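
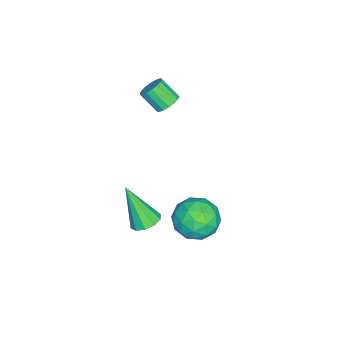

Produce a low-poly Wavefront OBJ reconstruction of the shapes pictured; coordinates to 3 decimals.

v -3.3 -1.885 3.144
v -2.823 -1.692 3.432
v -2.983 -2.482 4.225
v -3.46 -2.675 3.936
v -3.035 -1.54 3.542
v -3.194 -2.329 4.334
v -3.307 -1.467 3.56
v -3.466 -2.256 4.352
v -3.578 -1.489 3.482
v -3.737 -2.279 4.275
v -3.785 -1.603 3.328
v -3.944 -2.393 4.12
v -3.881 -1.781 3.131
v -4.04 -2.571 3.923
v -3.844 -1.983 2.937
v -4.003 -2.773 3.729
v -3.683 -2.163 2.79
v -3.842 -2.952 3.583
v -3.434 -2.279 2.725
v -3.593 -3.068 3.517
v -3.154 -2.304 2.755
v -3.314 -3.094 3.548
v -2.908 -2.234 2.875
v -3.067 -3.024 3.667
v -2.752 -2.084 3.056
v -2.911 -2.874 3.848
v -2.721 -1.888 3.257
v -2.881 -2.678 4.049
v 0.575 -1.649 -1.03
v 1.237 -1.842 -1.044
v 0.345 -2.571 0.81
v 1.215 -1.46 -0.855
v 0.948 -1.151 -0.733
v 0.539 -1.032 -0.725
v 0.143 -1.149 -0.833
v -0.088 -1.457 -1.016
v -0.065 -1.839 -1.204
v 0.201 -2.148 -1.326
v 0.611 -2.267 -1.335
v 1.006 -2.15 -1.227
v -0.841 0.644 -0.628
v -0.207 1.107 -1.374
v -0.933 -0.807 -1.606
v -0.299 -0.344 -2.352
v 0.11 -0.617 -1.387
v 0.167 0.28 -0.783
v -1.307 0.02 -2.197
v -1.25 0.917 -1.593
v -0.495 0.721 -2.344
v 0.381 0.327 -1.843
v -1.521 -0.027 -1.137
v -0.645 -0.421 -0.636
v -0.516 1.003 -0.915
v -0.624 -0.703 -2.065
v -0.384 -0.863 -1.498
v -0.011 -0.591 -1.936
v -0.296 0.517 -0.567
v 0.077 0.789 -1.006
v 0.263 -0.224 -1.014
v -1.217 -0.489 -1.974
v -0.844 -0.217 -2.413
v -1.129 0.891 -1.044
v -0.756 1.163 -1.482
v -1.403 0.524 -1.966
v -0.312 1.048 -1.924
v -0.367 0.195 -2.499
v -0.959 0.409 -2.408
v -0.926 0.936 -2.052
v 0.203 0.817 -1.629
v 0.148 -0.036 -2.204
v 0.389 -0.196 -1.637
v 0.422 0.331 -1.282
v 0.033 0.59 -2.2
v -1.288 0.336 -0.776
v -1.343 -0.517 -1.351
v -1.562 -0.031 -1.698
v -1.529 0.496 -1.343
v -0.773 0.105 -0.481
v -0.828 -0.748 -1.056
v -0.214 -0.636 -0.928
v -0.181 -0.109 -0.572
v -1.173 -0.29 -0.78
f 2 1 5
f 2 5 3
f 3 5 6
f 3 6 4
f 5 1 7
f 5 7 6
f 6 7 8
f 6 8 4
f 7 1 9
f 7 9 8
f 8 9 10
f 8 10 4
f 9 1 11
f 9 11 10
f 10 11 12
f 10 12 4
f 11 1 13
f 11 13 12
f 12 13 14
f 12 14 4
f 13 1 15
f 13 15 14
f 14 15 16
f 14 16 4
f 15 1 17
f 15 17 16
f 16 17 18
f 16 18 4
f 17 1 19
f 17 19 18
f 18 19 20
f 18 20 4
f 19 1 21
f 19 21 20
f 20 21 22
f 20 22 4
f 21 1 23
f 21 23 22
f 22 23 24
f 22 24 4
f 23 1 25
f 23 25 24
f 24 25 26
f 24 26 4
f 25 1 27
f 25 27 26
f 26 27 28
f 26 28 4
f 27 1 2
f 27 2 28
f 28 2 3
f 28 3 4
f 30 29 32
f 30 32 31
f 32 29 33
f 32 33 31
f 33 29 34
f 33 34 31
f 34 29 35
f 34 35 31
f 35 29 36
f 35 36 31
f 36 29 37
f 36 37 31
f 37 29 38
f 37 38 31
f 38 29 39
f 38 39 31
f 39 29 40
f 39 40 31
f 40 29 30
f 40 30 31
f 41 78 57
f 78 52 81
f 57 81 46
f 78 81 57
f 41 57 53
f 57 46 58
f 53 58 42
f 57 58 53
f 41 53 62
f 53 42 63
f 62 63 48
f 53 63 62
f 41 62 74
f 62 48 77
f 74 77 51
f 62 77 74
f 41 74 78
f 74 51 82
f 78 82 52
f 74 82 78
f 42 58 69
f 58 46 72
f 69 72 50
f 58 72 69
f 46 81 59
f 81 52 80
f 59 80 45
f 81 80 59
f 52 82 79
f 82 51 75
f 79 75 43
f 82 75 79
f 51 77 76
f 77 48 64
f 76 64 47
f 77 64 76
f 48 63 68
f 63 42 65
f 68 65 49
f 63 65 68
f 44 70 56
f 70 50 71
f 56 71 45
f 70 71 56
f 44 56 54
f 56 45 55
f 54 55 43
f 56 55 54
f 44 54 61
f 54 43 60
f 61 60 47
f 54 60 61
f 44 61 66
f 61 47 67
f 66 67 49
f 61 67 66
f 44 66 70
f 66 49 73
f 70 73 50
f 66 73 70
f 45 71 59
f 71 50 72
f 59 72 46
f 71 72 59
f 43 55 79
f 55 45 80
f 79 80 52
f 55 80 79
f 47 60 76
f 60 43 75
f 76 75 51
f 60 75 76
f 49 67 68
f 67 47 64
f 68 64 48
f 67 64 68
f 50 73 69
f 73 49 65
f 69 65 42
f 73 65 69



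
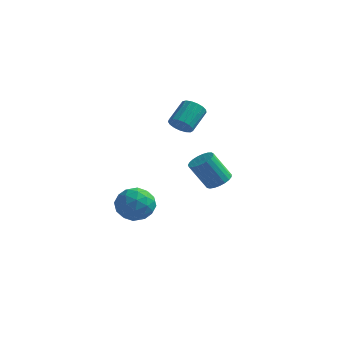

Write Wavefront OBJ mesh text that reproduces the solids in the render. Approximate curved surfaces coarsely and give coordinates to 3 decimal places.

v -1.301 -0.717 1.354
v -0.914 -0.481 0.916
v -0.732 0.614 1.668
v -1.119 0.377 2.106
v -1.186 -0.379 0.835
v -1.004 0.715 1.587
v -1.485 -0.355 0.872
v -1.303 0.739 1.624
v -1.741 -0.414 1.02
v -1.559 0.68 1.772
v -1.896 -0.543 1.244
v -1.714 0.552 1.996
v -1.915 -0.711 1.494
v -1.733 0.383 2.246
v -1.794 -0.881 1.711
v -1.612 0.214 2.463
v -1.559 -1.013 1.847
v -1.377 0.081 2.599
v -1.265 -1.077 1.87
v -1.083 0.017 2.622
v -0.98 -1.059 1.774
v -0.798 0.035 2.526
v -0.768 -0.963 1.583
v -0.586 0.131 2.335
v -0.678 -0.81 1.339
v -0.496 0.284 2.091
v -0.731 -0.636 1.098
v -0.549 0.458 1.85
v 1.032 -1.807 -1.181
v 1.501 -1.493 -0.838
v 0.757 -1.8 0.463
v 0.288 -2.113 0.121
v 1.325 -1.29 -0.892
v 0.58 -1.597 0.409
v 1.097 -1.177 -0.995
v 0.353 -1.483 0.306
v 0.858 -1.172 -1.131
v 0.114 -1.478 0.171
v 0.65 -1.277 -1.275
v -0.094 -1.583 0.027
v 0.507 -1.474 -1.402
v -0.237 -1.78 -0.101
v 0.455 -1.728 -1.492
v -0.289 -2.034 -0.191
v 0.503 -1.996 -1.527
v -0.241 -2.302 -0.226
v 0.643 -2.231 -1.503
v -0.101 -2.537 -0.202
v 0.849 -2.393 -1.423
v 0.105 -2.699 -0.122
v 1.088 -2.453 -1.301
v 0.343 -2.76 0
v 1.316 -2.402 -1.158
v 0.572 -2.708 0.143
v 1.496 -2.248 -1.019
v 0.752 -2.554 0.282
v 1.595 -2.017 -0.908
v 0.851 -2.324 0.393
v 1.597 -1.751 -0.844
v 0.853 -2.057 0.457
v -4.163 -0.419 -3.727
v -3.419 -0.127 -4.361
v -3.441 -1.893 -3.559
v -2.697 -1.601 -4.193
v -2.773 -1.181 -3.267
v -3.219 -0.269 -3.371
v -3.641 -1.751 -4.549
v -4.087 -0.839 -4.653
v -3.096 -0.95 -4.869
v -2.56 -0.597 -4.076
v -4.3 -1.423 -3.844
v -3.764 -1.07 -3.051
v -3.854 -0.143 -4.059
v -3.006 -1.877 -3.861
v -3.051 -1.629 -3.317
v -2.613 -1.458 -3.689
v -3.737 -0.227 -3.477
v -3.299 -0.055 -3.849
v -2.92 -0.675 -3.206
v -3.561 -1.965 -4.071
v -3.123 -1.793 -4.443
v -4.247 -0.562 -4.231
v -3.809 -0.391 -4.603
v -3.94 -1.345 -4.714
v -3.227 -0.455 -4.73
v -2.803 -1.322 -4.631
v -3.358 -1.41 -4.841
v -3.62 -0.874 -4.902
v -2.912 -0.248 -4.264
v -2.488 -1.115 -4.165
v -2.532 -0.868 -3.621
v -2.795 -0.332 -3.682
v -2.722 -0.732 -4.562
v -4.372 -0.905 -3.755
v -3.948 -1.772 -3.656
v -4.065 -1.688 -4.238
v -4.328 -1.152 -4.299
v -4.057 -0.698 -3.289
v -3.633 -1.565 -3.19
v -3.24 -1.146 -3.018
v -3.502 -0.61 -3.079
v -4.138 -1.288 -3.358
f 2 1 5
f 2 5 3
f 3 5 6
f 3 6 4
f 5 1 7
f 5 7 6
f 6 7 8
f 6 8 4
f 7 1 9
f 7 9 8
f 8 9 10
f 8 10 4
f 9 1 11
f 9 11 10
f 10 11 12
f 10 12 4
f 11 1 13
f 11 13 12
f 12 13 14
f 12 14 4
f 13 1 15
f 13 15 14
f 14 15 16
f 14 16 4
f 15 1 17
f 15 17 16
f 16 17 18
f 16 18 4
f 17 1 19
f 17 19 18
f 18 19 20
f 18 20 4
f 19 1 21
f 19 21 20
f 20 21 22
f 20 22 4
f 21 1 23
f 21 23 22
f 22 23 24
f 22 24 4
f 23 1 25
f 23 25 24
f 24 25 26
f 24 26 4
f 25 1 27
f 25 27 26
f 26 27 28
f 26 28 4
f 27 1 2
f 27 2 28
f 28 2 3
f 28 3 4
f 30 29 33
f 30 33 31
f 31 33 34
f 31 34 32
f 33 29 35
f 33 35 34
f 34 35 36
f 34 36 32
f 35 29 37
f 35 37 36
f 36 37 38
f 36 38 32
f 37 29 39
f 37 39 38
f 38 39 40
f 38 40 32
f 39 29 41
f 39 41 40
f 40 41 42
f 40 42 32
f 41 29 43
f 41 43 42
f 42 43 44
f 42 44 32
f 43 29 45
f 43 45 44
f 44 45 46
f 44 46 32
f 45 29 47
f 45 47 46
f 46 47 48
f 46 48 32
f 47 29 49
f 47 49 48
f 48 49 50
f 48 50 32
f 49 29 51
f 49 51 50
f 50 51 52
f 50 52 32
f 51 29 53
f 51 53 52
f 52 53 54
f 52 54 32
f 53 29 55
f 53 55 54
f 54 55 56
f 54 56 32
f 55 29 57
f 55 57 56
f 56 57 58
f 56 58 32
f 57 29 59
f 57 59 58
f 58 59 60
f 58 60 32
f 59 29 30
f 59 30 60
f 60 30 31
f 60 31 32
f 61 98 77
f 98 72 101
f 77 101 66
f 98 101 77
f 61 77 73
f 77 66 78
f 73 78 62
f 77 78 73
f 61 73 82
f 73 62 83
f 82 83 68
f 73 83 82
f 61 82 94
f 82 68 97
f 94 97 71
f 82 97 94
f 61 94 98
f 94 71 102
f 98 102 72
f 94 102 98
f 62 78 89
f 78 66 92
f 89 92 70
f 78 92 89
f 66 101 79
f 101 72 100
f 79 100 65
f 101 100 79
f 72 102 99
f 102 71 95
f 99 95 63
f 102 95 99
f 71 97 96
f 97 68 84
f 96 84 67
f 97 84 96
f 68 83 88
f 83 62 85
f 88 85 69
f 83 85 88
f 64 90 76
f 90 70 91
f 76 91 65
f 90 91 76
f 64 76 74
f 76 65 75
f 74 75 63
f 76 75 74
f 64 74 81
f 74 63 80
f 81 80 67
f 74 80 81
f 64 81 86
f 81 67 87
f 86 87 69
f 81 87 86
f 64 86 90
f 86 69 93
f 90 93 70
f 86 93 90
f 65 91 79
f 91 70 92
f 79 92 66
f 91 92 79
f 63 75 99
f 75 65 100
f 99 100 72
f 75 100 99
f 67 80 96
f 80 63 95
f 96 95 71
f 80 95 96
f 69 87 88
f 87 67 84
f 88 84 68
f 87 84 88
f 70 93 89
f 93 69 85
f 89 85 62
f 93 85 89



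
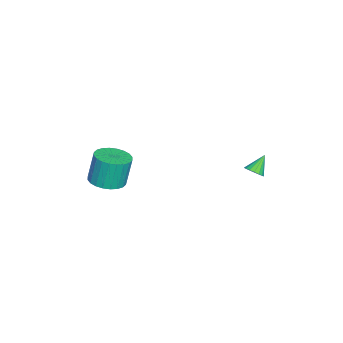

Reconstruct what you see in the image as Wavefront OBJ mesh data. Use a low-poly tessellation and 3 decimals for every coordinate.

v -1.053 2.397 0.095
v -0.639 2.495 0.411
v -1.747 2.783 0.885
v -0.668 2.711 0.28
v -0.785 2.854 0.107
v -0.964 2.893 -0.069
v -1.163 2.818 -0.207
v -1.337 2.647 -0.276
v -1.446 2.418 -0.26
v -1.465 2.185 -0.163
v -1.389 2 -0.006
v -1.237 1.906 0.174
v -1.042 1.925 0.335
v -0.85 2.051 0.442
v -0.705 2.257 0.469
v 1.72 -4.031 0.425
v 2.63 -3.982 0.554
v 2.389 -3.72 2.145
v 1.48 -3.769 2.015
v 2.55 -3.638 0.485
v 2.31 -3.377 2.076
v 2.344 -3.355 0.408
v 2.104 -3.093 1.999
v 2.043 -3.174 0.333
v 1.803 -2.913 1.923
v 1.693 -3.124 0.271
v 1.453 -2.862 1.862
v 1.347 -3.212 0.234
v 1.107 -2.95 1.824
v 1.058 -3.424 0.225
v 0.817 -3.163 1.816
v 0.869 -3.729 0.247
v 0.629 -3.468 1.837
v 0.811 -4.08 0.295
v 0.57 -3.818 1.886
v 0.89 -4.423 0.364
v 0.65 -4.162 1.955
v 1.096 -4.707 0.441
v 0.856 -4.445 2.032
v 1.397 -4.887 0.517
v 1.157 -4.626 2.107
v 1.747 -4.938 0.578
v 1.507 -4.676 2.169
v 2.093 -4.85 0.616
v 1.853 -4.588 2.206
v 2.383 -4.637 0.624
v 2.142 -4.376 2.215
v 2.571 -4.332 0.603
v 2.331 -4.071 2.193
f 2 1 4
f 2 4 3
f 4 1 5
f 4 5 3
f 5 1 6
f 5 6 3
f 6 1 7
f 6 7 3
f 7 1 8
f 7 8 3
f 8 1 9
f 8 9 3
f 9 1 10
f 9 10 3
f 10 1 11
f 10 11 3
f 11 1 12
f 11 12 3
f 12 1 13
f 12 13 3
f 13 1 14
f 13 14 3
f 14 1 15
f 14 15 3
f 15 1 2
f 15 2 3
f 17 16 20
f 17 20 18
f 18 20 21
f 18 21 19
f 20 16 22
f 20 22 21
f 21 22 23
f 21 23 19
f 22 16 24
f 22 24 23
f 23 24 25
f 23 25 19
f 24 16 26
f 24 26 25
f 25 26 27
f 25 27 19
f 26 16 28
f 26 28 27
f 27 28 29
f 27 29 19
f 28 16 30
f 28 30 29
f 29 30 31
f 29 31 19
f 30 16 32
f 30 32 31
f 31 32 33
f 31 33 19
f 32 16 34
f 32 34 33
f 33 34 35
f 33 35 19
f 34 16 36
f 34 36 35
f 35 36 37
f 35 37 19
f 36 16 38
f 36 38 37
f 37 38 39
f 37 39 19
f 38 16 40
f 38 40 39
f 39 40 41
f 39 41 19
f 40 16 42
f 40 42 41
f 41 42 43
f 41 43 19
f 42 16 44
f 42 44 43
f 43 44 45
f 43 45 19
f 44 16 46
f 44 46 45
f 45 46 47
f 45 47 19
f 46 16 48
f 46 48 47
f 47 48 49
f 47 49 19
f 48 16 17
f 48 17 49
f 49 17 18
f 49 18 19



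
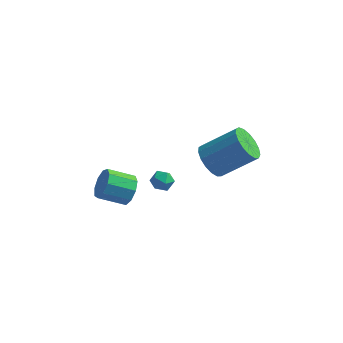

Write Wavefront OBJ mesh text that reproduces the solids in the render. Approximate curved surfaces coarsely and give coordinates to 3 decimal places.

v -0.799 -2.263 -3.611
v -0.208 -2.434 -3.792
v -0.792 -3.006 -2.888
v -0.201 -3.177 -3.069
v -0.297 -2.615 -2.775
v -0.3 -2.156 -3.222
v -0.7 -3.284 -3.458
v -0.703 -2.825 -3.905
v -0.146 -3.065 -3.698
v 0.103 -2.652 -3.275
v -1.103 -2.788 -3.405
v -0.854 -2.375 -2.982
v -1.824 -3.674 -3.55
v -1.369 -4.148 -3.011
v -2.601 -4.601 -2.37
v -3.056 -4.126 -2.91
v -1.45 -3.616 -2.79
v -2.681 -4.069 -2.149
v -1.705 -3.112 -2.924
v -2.936 -3.564 -2.283
v -2.016 -2.87 -3.351
v -3.248 -3.323 -2.711
v -2.238 -3.004 -3.872
v -3.469 -3.457 -3.231
v -2.266 -3.452 -4.242
v -3.497 -3.905 -3.601
v -2.087 -4.003 -4.288
v -3.319 -4.456 -3.648
v -1.786 -4.4 -3.99
v -3.017 -4.853 -3.349
v -1.502 -4.457 -3.485
v -2.733 -4.91 -2.844
v 2.084 -3.567 -0.329
v 2.707 -3.965 -0.942
v 4.318 -3.412 0.337
v 3.696 -3.013 0.949
v 2.673 -3.53 -1.087
v 4.284 -2.977 0.192
v 2.504 -3.104 -1.058
v 4.115 -2.551 0.22
v 2.239 -2.784 -0.863
v 3.85 -2.23 0.416
v 1.938 -2.643 -0.545
v 3.55 -2.089 0.733
v 1.671 -2.713 -0.178
v 3.283 -2.16 1.101
v 1.499 -2.98 0.155
v 3.11 -2.426 1.433
v 1.461 -3.38 0.376
v 3.072 -2.827 1.655
v 1.565 -3.824 0.436
v 3.177 -3.27 1.715
v 1.789 -4.208 0.321
v 3.4 -3.655 1.599
v 2.08 -4.446 0.057
v 3.691 -3.892 1.335
v 2.372 -4.482 -0.296
v 3.984 -3.929 0.982
v 2.599 -4.308 -0.656
v 4.21 -3.755 0.622
f 1 12 6
f 1 6 2
f 1 2 8
f 1 8 11
f 1 11 12
f 2 6 10
f 6 12 5
f 12 11 3
f 11 8 7
f 8 2 9
f 4 10 5
f 4 5 3
f 4 3 7
f 4 7 9
f 4 9 10
f 5 10 6
f 3 5 12
f 7 3 11
f 9 7 8
f 10 9 2
f 14 13 17
f 14 17 15
f 15 17 18
f 15 18 16
f 17 13 19
f 17 19 18
f 18 19 20
f 18 20 16
f 19 13 21
f 19 21 20
f 20 21 22
f 20 22 16
f 21 13 23
f 21 23 22
f 22 23 24
f 22 24 16
f 23 13 25
f 23 25 24
f 24 25 26
f 24 26 16
f 25 13 27
f 25 27 26
f 26 27 28
f 26 28 16
f 27 13 29
f 27 29 28
f 28 29 30
f 28 30 16
f 29 13 31
f 29 31 30
f 30 31 32
f 30 32 16
f 31 13 14
f 31 14 32
f 32 14 15
f 32 15 16
f 34 33 37
f 34 37 35
f 35 37 38
f 35 38 36
f 37 33 39
f 37 39 38
f 38 39 40
f 38 40 36
f 39 33 41
f 39 41 40
f 40 41 42
f 40 42 36
f 41 33 43
f 41 43 42
f 42 43 44
f 42 44 36
f 43 33 45
f 43 45 44
f 44 45 46
f 44 46 36
f 45 33 47
f 45 47 46
f 46 47 48
f 46 48 36
f 47 33 49
f 47 49 48
f 48 49 50
f 48 50 36
f 49 33 51
f 49 51 50
f 50 51 52
f 50 52 36
f 51 33 53
f 51 53 52
f 52 53 54
f 52 54 36
f 53 33 55
f 53 55 54
f 54 55 56
f 54 56 36
f 55 33 57
f 55 57 56
f 56 57 58
f 56 58 36
f 57 33 59
f 57 59 58
f 58 59 60
f 58 60 36
f 59 33 34
f 59 34 60
f 60 34 35
f 60 35 36



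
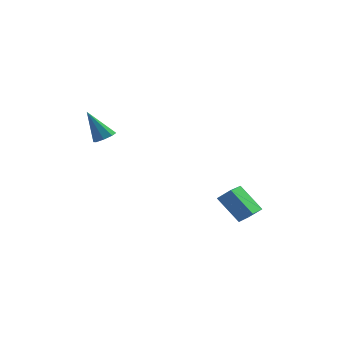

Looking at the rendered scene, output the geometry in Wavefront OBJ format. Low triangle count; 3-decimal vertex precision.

v 3.691 0.299 -4.298
v 2.351 0.954 -2.834
v 4.057 1.895 -4.677
v 2.716 2.549 -3.213
v 4.464 0.291 -3.587
v 3.123 0.945 -2.123
v 4.829 1.886 -3.966
v 3.489 2.541 -2.502
v -3.437 -2.098 2.896
v -3.073 -1.513 3.023
v -4.463 -1.842 4.664
v -3.524 -1.419 2.748
v -3.923 -1.722 2.56
v -4.038 -2.245 2.569
v -3.801 -2.682 2.769
v -3.351 -2.776 3.044
v -2.951 -2.473 3.232
v -2.836 -1.95 3.223
f 2 4 1
f 5 2 1
f 1 4 3
f 3 5 1
f 2 8 4
f 6 2 5
f 6 8 2
f 4 8 3
f 7 5 3
f 3 8 7
f 7 6 5
f 8 6 7
f 10 9 12
f 10 12 11
f 12 9 13
f 12 13 11
f 13 9 14
f 13 14 11
f 14 9 15
f 14 15 11
f 15 9 16
f 15 16 11
f 16 9 17
f 16 17 11
f 17 9 18
f 17 18 11
f 18 9 10
f 18 10 11



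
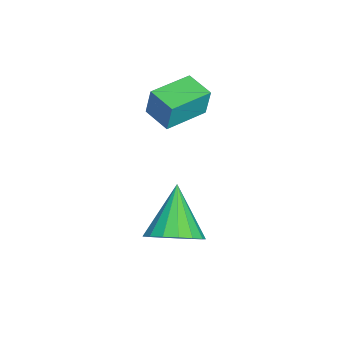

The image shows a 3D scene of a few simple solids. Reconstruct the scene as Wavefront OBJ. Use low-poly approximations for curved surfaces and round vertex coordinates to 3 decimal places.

v 0.442 -3.891 -1.257
v 0.507 -3.737 -0.26
v -0.615 -2.845 -1.349
v -0.55 -2.691 -0.353
v 1.13 -3.209 -1.407
v 1.195 -3.055 -0.411
v 0.073 -2.163 -1.5
v 0.138 -2.009 -0.503
v 3.28 -2.82 -4.456
v 3.734 -3.458 -3.972
v 1.94 -2.84 -3.224
v 3.88 -3.077 -3.807
v 3.889 -2.637 -3.79
v 3.758 -2.239 -3.926
v 3.518 -1.974 -4.183
v 3.223 -1.903 -4.502
v 2.942 -2.042 -4.811
v 2.738 -2.359 -5.038
v 2.658 -2.782 -5.132
v 2.721 -3.213 -5.071
v 2.912 -3.555 -4.869
v 3.187 -3.728 -4.572
v 3.484 -3.693 -4.248
f 2 4 1
f 5 2 1
f 1 4 3
f 3 5 1
f 2 8 4
f 6 2 5
f 6 8 2
f 4 8 3
f 7 5 3
f 3 8 7
f 7 6 5
f 8 6 7
f 10 9 12
f 10 12 11
f 12 9 13
f 12 13 11
f 13 9 14
f 13 14 11
f 14 9 15
f 14 15 11
f 15 9 16
f 15 16 11
f 16 9 17
f 16 17 11
f 17 9 18
f 17 18 11
f 18 9 19
f 18 19 11
f 19 9 20
f 19 20 11
f 20 9 21
f 20 21 11
f 21 9 22
f 21 22 11
f 22 9 23
f 22 23 11
f 23 9 10
f 23 10 11



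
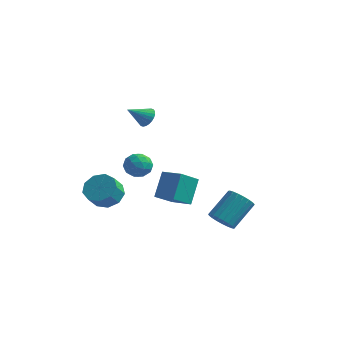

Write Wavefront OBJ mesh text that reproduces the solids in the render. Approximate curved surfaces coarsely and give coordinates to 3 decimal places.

v 3.672 -3.109 -3.636
v 4.107 -2.697 -4.281
v 4.644 -1.24 -2.988
v 4.208 -1.651 -2.344
v 3.773 -2.55 -4.308
v 4.31 -1.093 -3.016
v 3.422 -2.499 -4.22
v 3.958 -1.042 -2.927
v 3.114 -2.554 -4.03
v 3.65 -1.097 -2.738
v 2.902 -2.704 -3.772
v 3.439 -1.247 -2.48
v 2.824 -2.925 -3.491
v 3.36 -1.468 -2.199
v 2.892 -3.177 -3.235
v 3.428 -1.72 -1.943
v 3.094 -3.417 -3.048
v 3.631 -1.96 -1.756
v 3.397 -3.604 -2.963
v 3.934 -2.147 -1.671
v 3.748 -3.706 -2.994
v 4.284 -2.249 -1.702
v 4.085 -3.704 -3.136
v 4.621 -2.247 -1.844
v 4.35 -3.599 -3.365
v 4.887 -2.142 -2.073
v 4.499 -3.409 -3.64
v 5.035 -1.952 -2.348
v 4.504 -3.167 -3.915
v 5.041 -1.71 -2.623
v 4.366 -2.916 -4.142
v 4.902 -1.459 -2.849
v -3.266 -3.573 -2.984
v -2.32 -3.974 -3.243
v -2.408 -4.768 -2.335
v -3.354 -4.367 -2.076
v -2.238 -3.436 -2.765
v -2.326 -4.23 -1.856
v -2.638 -2.961 -2.389
v -2.725 -3.756 -1.48
v -3.331 -2.773 -2.292
v -3.419 -3.567 -1.383
v -3.994 -2.959 -2.518
v -4.082 -3.754 -1.61
v -4.317 -3.432 -2.963
v -4.404 -4.227 -2.055
v -4.147 -3.971 -3.418
v -4.235 -4.766 -2.509
v -3.566 -4.324 -3.67
v -3.654 -5.118 -2.761
v -2.844 -4.325 -3.601
v -2.932 -5.119 -2.692
v -1.723 -1.65 2.692
v -1.495 -1.314 3.261
v -2.517 -2.53 3.528
v -1.719 -1.17 3.201
v -1.943 -1.099 3.062
v -2.134 -1.112 2.868
v -2.263 -1.207 2.646
v -2.309 -1.369 2.431
v -2.267 -1.575 2.256
v -2.141 -1.791 2.148
v -1.952 -1.987 2.122
v -1.728 -2.131 2.182
v -1.503 -2.202 2.321
v -1.312 -2.189 2.515
v -1.184 -2.094 2.737
v -1.137 -1.932 2.952
v -1.18 -1.726 3.127
v -1.306 -1.51 3.235
v -2.754 -0.858 -0.862
v -1.981 -0.698 -1.324
v -2.959 -2.102 -1.636
v -2.186 -1.942 -2.098
v -2.151 -2.164 -1.211
v -2.024 -1.394 -0.733
v -2.916 -1.406 -2.227
v -2.789 -0.636 -1.749
v -2.081 -1.036 -2.168
v -1.608 -1.505 -1.54
v -3.332 -1.295 -1.42
v -2.859 -1.764 -0.792
v -2.349 -0.668 -1.025
v -2.591 -2.132 -1.935
v -2.57 -2.262 -1.414
v -2.116 -2.168 -1.685
v -2.375 -1.078 -0.678
v -1.92 -0.984 -0.949
v -2.021 -1.845 -0.883
v -3.02 -1.816 -2.011
v -2.565 -1.722 -2.282
v -2.824 -0.632 -1.275
v -2.37 -0.538 -1.546
v -2.919 -0.955 -2.077
v -1.954 -0.773 -1.793
v -2.075 -1.505 -2.248
v -2.503 -1.19 -2.324
v -2.429 -0.738 -2.042
v -1.676 -1.049 -1.424
v -1.797 -1.78 -1.879
v -1.776 -1.91 -1.357
v -1.702 -1.458 -1.076
v -1.735 -1.248 -1.92
v -3.143 -1.02 -1.081
v -3.264 -1.751 -1.536
v -3.238 -1.342 -1.884
v -3.164 -0.89 -1.603
v -2.865 -1.295 -0.712
v -2.986 -2.027 -1.167
v -2.511 -2.062 -0.918
v -2.437 -1.61 -0.636
v -3.205 -1.552 -1.04
v -1.395 -1.446 -3.788
v -1.479 -0.298 -2.301
v -0.921 -0.158 -4.756
v -1.005 0.99 -3.27
v -0.015 -1.73 -3.49
v -0.099 -0.582 -2.004
v 0.459 -0.442 -4.459
v 0.375 0.706 -2.972
f 2 1 5
f 2 5 3
f 3 5 6
f 3 6 4
f 5 1 7
f 5 7 6
f 6 7 8
f 6 8 4
f 7 1 9
f 7 9 8
f 8 9 10
f 8 10 4
f 9 1 11
f 9 11 10
f 10 11 12
f 10 12 4
f 11 1 13
f 11 13 12
f 12 13 14
f 12 14 4
f 13 1 15
f 13 15 14
f 14 15 16
f 14 16 4
f 15 1 17
f 15 17 16
f 16 17 18
f 16 18 4
f 17 1 19
f 17 19 18
f 18 19 20
f 18 20 4
f 19 1 21
f 19 21 20
f 20 21 22
f 20 22 4
f 21 1 23
f 21 23 22
f 22 23 24
f 22 24 4
f 23 1 25
f 23 25 24
f 24 25 26
f 24 26 4
f 25 1 27
f 25 27 26
f 26 27 28
f 26 28 4
f 27 1 29
f 27 29 28
f 28 29 30
f 28 30 4
f 29 1 31
f 29 31 30
f 30 31 32
f 30 32 4
f 31 1 2
f 31 2 32
f 32 2 3
f 32 3 4
f 34 33 37
f 34 37 35
f 35 37 38
f 35 38 36
f 37 33 39
f 37 39 38
f 38 39 40
f 38 40 36
f 39 33 41
f 39 41 40
f 40 41 42
f 40 42 36
f 41 33 43
f 41 43 42
f 42 43 44
f 42 44 36
f 43 33 45
f 43 45 44
f 44 45 46
f 44 46 36
f 45 33 47
f 45 47 46
f 46 47 48
f 46 48 36
f 47 33 49
f 47 49 48
f 48 49 50
f 48 50 36
f 49 33 51
f 49 51 50
f 50 51 52
f 50 52 36
f 51 33 34
f 51 34 52
f 52 34 35
f 52 35 36
f 54 53 56
f 54 56 55
f 56 53 57
f 56 57 55
f 57 53 58
f 57 58 55
f 58 53 59
f 58 59 55
f 59 53 60
f 59 60 55
f 60 53 61
f 60 61 55
f 61 53 62
f 61 62 55
f 62 53 63
f 62 63 55
f 63 53 64
f 63 64 55
f 64 53 65
f 64 65 55
f 65 53 66
f 65 66 55
f 66 53 67
f 66 67 55
f 67 53 68
f 67 68 55
f 68 53 69
f 68 69 55
f 69 53 70
f 69 70 55
f 70 53 54
f 70 54 55
f 71 108 87
f 108 82 111
f 87 111 76
f 108 111 87
f 71 87 83
f 87 76 88
f 83 88 72
f 87 88 83
f 71 83 92
f 83 72 93
f 92 93 78
f 83 93 92
f 71 92 104
f 92 78 107
f 104 107 81
f 92 107 104
f 71 104 108
f 104 81 112
f 108 112 82
f 104 112 108
f 72 88 99
f 88 76 102
f 99 102 80
f 88 102 99
f 76 111 89
f 111 82 110
f 89 110 75
f 111 110 89
f 82 112 109
f 112 81 105
f 109 105 73
f 112 105 109
f 81 107 106
f 107 78 94
f 106 94 77
f 107 94 106
f 78 93 98
f 93 72 95
f 98 95 79
f 93 95 98
f 74 100 86
f 100 80 101
f 86 101 75
f 100 101 86
f 74 86 84
f 86 75 85
f 84 85 73
f 86 85 84
f 74 84 91
f 84 73 90
f 91 90 77
f 84 90 91
f 74 91 96
f 91 77 97
f 96 97 79
f 91 97 96
f 74 96 100
f 96 79 103
f 100 103 80
f 96 103 100
f 75 101 89
f 101 80 102
f 89 102 76
f 101 102 89
f 73 85 109
f 85 75 110
f 109 110 82
f 85 110 109
f 77 90 106
f 90 73 105
f 106 105 81
f 90 105 106
f 79 97 98
f 97 77 94
f 98 94 78
f 97 94 98
f 80 103 99
f 103 79 95
f 99 95 72
f 103 95 99
f 114 116 113
f 117 114 113
f 113 116 115
f 115 117 113
f 114 120 116
f 118 114 117
f 118 120 114
f 116 120 115
f 119 117 115
f 115 120 119
f 119 118 117
f 120 118 119



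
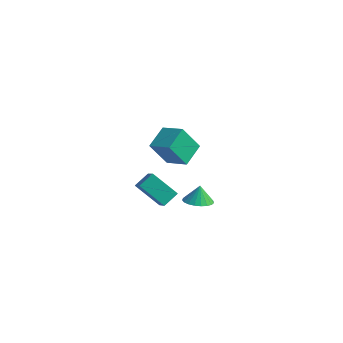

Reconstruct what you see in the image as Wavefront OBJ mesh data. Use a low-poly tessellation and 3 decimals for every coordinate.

v -1.074 -0.746 -2.253
v -2.552 -0.799 -1.174
v -0.752 0.116 -1.768
v -2.229 0.063 -0.69
v -0.251 -1.663 -1.17
v -1.728 -1.716 -0.092
v 0.072 -0.801 -0.686
v -1.406 -0.854 0.393
v -1.098 -1.721 3.544
v 0.21 -1.96 4.147
v -1.069 -0.353 4.024
v 0.239 -0.592 4.627
v -0.339 -1.228 2.093
v 0.969 -1.467 2.696
v -0.31 0.14 2.573
v 0.998 -0.099 3.176
v -0.332 2.241 -4.01
v 0.541 2.202 -3.911
v -0.428 2.639 -3.01
v 0.495 2.538 -4.048
v 0.307 2.822 -4.18
v 0.007 3.007 -4.281
v -0.351 3.058 -4.336
v -0.706 2.969 -4.335
v -0.996 2.754 -4.277
v -1.171 2.45 -4.173
v -1.202 2.11 -4.041
v -1.082 1.793 -3.903
v -0.832 1.553 -3.784
v -0.496 1.433 -3.704
v -0.132 1.452 -3.677
v 0.198 1.608 -3.707
v 0.436 1.873 -3.79
f 2 4 1
f 5 2 1
f 1 4 3
f 3 5 1
f 2 8 4
f 6 2 5
f 6 8 2
f 4 8 3
f 7 5 3
f 3 8 7
f 7 6 5
f 8 6 7
f 10 12 9
f 13 10 9
f 9 12 11
f 11 13 9
f 10 16 12
f 14 10 13
f 14 16 10
f 12 16 11
f 15 13 11
f 11 16 15
f 15 14 13
f 16 14 15
f 18 17 20
f 18 20 19
f 20 17 21
f 20 21 19
f 21 17 22
f 21 22 19
f 22 17 23
f 22 23 19
f 23 17 24
f 23 24 19
f 24 17 25
f 24 25 19
f 25 17 26
f 25 26 19
f 26 17 27
f 26 27 19
f 27 17 28
f 27 28 19
f 28 17 29
f 28 29 19
f 29 17 30
f 29 30 19
f 30 17 31
f 30 31 19
f 31 17 32
f 31 32 19
f 32 17 33
f 32 33 19
f 33 17 18
f 33 18 19



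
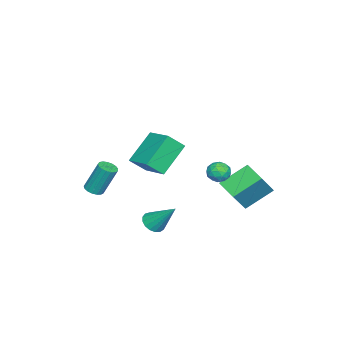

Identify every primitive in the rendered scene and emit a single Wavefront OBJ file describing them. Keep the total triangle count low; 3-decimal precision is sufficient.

v 0.757 -0.846 -0.432
v 1.32 -1.55 0.42
v -0.724 -0.288 1.008
v -0.161 -0.992 1.86
v 1.761 0.552 0.06
v 2.324 -0.152 0.912
v 0.28 1.11 1.5
v 0.843 0.406 2.352
v 1 -0.34 -4.069
v 1.528 -0.043 -4.438
v 1.26 0.98 -2.631
v 1.252 0.125 -4.542
v 0.918 0.187 -4.538
v 0.602 0.128 -4.427
v 0.378 -0.039 -4.233
v 0.296 -0.274 -4.002
v 0.375 -0.525 -3.787
v 0.597 -0.733 -3.636
v 0.911 -0.851 -3.584
v 1.246 -0.852 -3.644
v 1.524 -0.736 -3.801
v 1.682 -0.529 -4.02
v 1.684 -0.279 -4.249
v 0.418 -3.966 -2.667
v 0.97 -3.824 -2.666
v 0.774 -3.072 -0.932
v 0.222 -3.214 -0.933
v 0.846 -3.606 -2.775
v 0.651 -2.854 -1.041
v 0.625 -3.47 -2.858
v 0.429 -2.719 -1.124
v 0.356 -3.448 -2.898
v 0.16 -2.697 -1.164
v 0.101 -3.545 -2.885
v -0.094 -2.794 -1.151
v -0.081 -3.738 -2.822
v -0.277 -2.987 -1.088
v -0.149 -3.983 -2.723
v -0.345 -3.232 -0.989
v -0.087 -4.224 -2.612
v -0.283 -3.473 -0.878
v 0.09 -4.406 -2.513
v -0.105 -3.655 -0.779
v 0.343 -4.487 -2.449
v 0.148 -3.736 -0.715
v 0.613 -4.449 -2.436
v 0.417 -3.697 -0.702
v 0.838 -4.3 -2.475
v 0.642 -3.548 -0.741
v 0.967 -4.074 -2.558
v 0.771 -3.323 -0.824
v -2.828 1.725 -2.613
v -2.572 1.33 -2.075
v -3.768 1.97 -1.985
v -3.512 1.575 -1.447
v -3.195 2.192 -1.62
v -2.614 2.041 -2.009
v -3.726 1.259 -2.051
v -3.145 1.108 -2.44
v -3.127 1.042 -1.728
v -2.798 1.619 -1.462
v -3.542 1.681 -2.598
v -3.213 2.258 -2.332
v -2.618 1.506 -2.399
v -3.722 1.794 -1.661
v -3.536 2.157 -1.763
v -3.385 1.925 -1.446
v -2.642 1.924 -2.36
v -2.491 1.692 -2.044
v -2.858 2.198 -1.777
v -3.849 1.608 -2.016
v -3.698 1.376 -1.7
v -2.955 1.375 -2.614
v -2.804 1.143 -2.297
v -3.482 1.102 -2.283
v -2.793 1.105 -1.879
v -3.345 1.249 -1.51
v -3.471 1.063 -1.865
v -3.13 0.974 -2.093
v -2.6 1.444 -1.722
v -3.152 1.588 -1.353
v -2.966 1.951 -1.455
v -2.624 1.861 -1.683
v -2.926 1.275 -1.518
v -3.188 1.712 -2.707
v -3.74 1.856 -2.338
v -3.716 1.439 -2.377
v -3.374 1.349 -2.605
v -2.995 2.051 -2.55
v -3.547 2.195 -2.181
v -3.21 2.326 -1.967
v -2.869 2.237 -2.195
v -3.414 2.025 -2.542
v -3.122 1.702 -2.841
v -4.187 2.9 -1.748
v -4.269 1.993 -4.277
v -5.334 3.19 -3.183
v -2.326 2.79 -3.257
v -3.391 3.987 -2.163
v -3.473 3.08 -4.692
v -4.538 4.278 -3.599
f 2 4 1
f 5 2 1
f 1 4 3
f 3 5 1
f 2 8 4
f 6 2 5
f 6 8 2
f 4 8 3
f 7 5 3
f 3 8 7
f 7 6 5
f 8 6 7
f 10 9 12
f 10 12 11
f 12 9 13
f 12 13 11
f 13 9 14
f 13 14 11
f 14 9 15
f 14 15 11
f 15 9 16
f 15 16 11
f 16 9 17
f 16 17 11
f 17 9 18
f 17 18 11
f 18 9 19
f 18 19 11
f 19 9 20
f 19 20 11
f 20 9 21
f 20 21 11
f 21 9 22
f 21 22 11
f 22 9 23
f 22 23 11
f 23 9 10
f 23 10 11
f 25 24 28
f 25 28 26
f 26 28 29
f 26 29 27
f 28 24 30
f 28 30 29
f 29 30 31
f 29 31 27
f 30 24 32
f 30 32 31
f 31 32 33
f 31 33 27
f 32 24 34
f 32 34 33
f 33 34 35
f 33 35 27
f 34 24 36
f 34 36 35
f 35 36 37
f 35 37 27
f 36 24 38
f 36 38 37
f 37 38 39
f 37 39 27
f 38 24 40
f 38 40 39
f 39 40 41
f 39 41 27
f 40 24 42
f 40 42 41
f 41 42 43
f 41 43 27
f 42 24 44
f 42 44 43
f 43 44 45
f 43 45 27
f 44 24 46
f 44 46 45
f 45 46 47
f 45 47 27
f 46 24 48
f 46 48 47
f 47 48 49
f 47 49 27
f 48 24 50
f 48 50 49
f 49 50 51
f 49 51 27
f 50 24 25
f 50 25 51
f 51 25 26
f 51 26 27
f 52 89 68
f 89 63 92
f 68 92 57
f 89 92 68
f 52 68 64
f 68 57 69
f 64 69 53
f 68 69 64
f 52 64 73
f 64 53 74
f 73 74 59
f 64 74 73
f 52 73 85
f 73 59 88
f 85 88 62
f 73 88 85
f 52 85 89
f 85 62 93
f 89 93 63
f 85 93 89
f 53 69 80
f 69 57 83
f 80 83 61
f 69 83 80
f 57 92 70
f 92 63 91
f 70 91 56
f 92 91 70
f 63 93 90
f 93 62 86
f 90 86 54
f 93 86 90
f 62 88 87
f 88 59 75
f 87 75 58
f 88 75 87
f 59 74 79
f 74 53 76
f 79 76 60
f 74 76 79
f 55 81 67
f 81 61 82
f 67 82 56
f 81 82 67
f 55 67 65
f 67 56 66
f 65 66 54
f 67 66 65
f 55 65 72
f 65 54 71
f 72 71 58
f 65 71 72
f 55 72 77
f 72 58 78
f 77 78 60
f 72 78 77
f 55 77 81
f 77 60 84
f 81 84 61
f 77 84 81
f 56 82 70
f 82 61 83
f 70 83 57
f 82 83 70
f 54 66 90
f 66 56 91
f 90 91 63
f 66 91 90
f 58 71 87
f 71 54 86
f 87 86 62
f 71 86 87
f 60 78 79
f 78 58 75
f 79 75 59
f 78 75 79
f 61 84 80
f 84 60 76
f 80 76 53
f 84 76 80
f 95 97 94
f 98 95 94
f 94 97 96
f 96 98 94
f 95 101 97
f 99 95 98
f 99 101 95
f 97 101 96
f 100 98 96
f 96 101 100
f 100 99 98
f 101 99 100



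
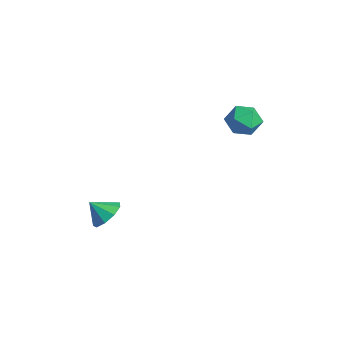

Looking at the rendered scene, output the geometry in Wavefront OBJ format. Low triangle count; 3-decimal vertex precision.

v -3.288 -3.426 -1.427
v -2.829 -4.069 -1.742
v -3.692 -4.074 -0.693
v -2.526 -3.791 -1.33
v -2.58 -3.343 -0.964
v -2.965 -2.933 -0.814
v -3.5 -2.754 -0.952
v -3.937 -2.889 -1.312
v -4.069 -3.276 -1.726
v -3.836 -3.732 -2
v -3.346 -4.045 -2.006
v -1.622 2.597 4.688
v -1.16 2.326 3.986
v -2.84 2.374 3.974
v -2.378 2.103 3.272
v -2.397 1.61 4.004
v -1.644 1.748 4.445
v -2.356 2.952 3.515
v -1.603 3.09 3.956
v -1.614 2.546 3.26
v -1.639 1.716 3.563
v -2.361 2.984 4.397
v -2.386 2.154 4.7
f 2 1 4
f 2 4 3
f 4 1 5
f 4 5 3
f 5 1 6
f 5 6 3
f 6 1 7
f 6 7 3
f 7 1 8
f 7 8 3
f 8 1 9
f 8 9 3
f 9 1 10
f 9 10 3
f 10 1 11
f 10 11 3
f 11 1 2
f 11 2 3
f 12 23 17
f 12 17 13
f 12 13 19
f 12 19 22
f 12 22 23
f 13 17 21
f 17 23 16
f 23 22 14
f 22 19 18
f 19 13 20
f 15 21 16
f 15 16 14
f 15 14 18
f 15 18 20
f 15 20 21
f 16 21 17
f 14 16 23
f 18 14 22
f 20 18 19
f 21 20 13



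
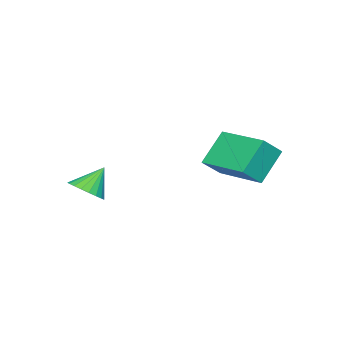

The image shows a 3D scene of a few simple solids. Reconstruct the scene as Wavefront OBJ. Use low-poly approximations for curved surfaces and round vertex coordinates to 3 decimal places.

v -0.802 1.512 -0.44
v -1.8 1.704 0.717
v -0.214 3.479 -0.258
v -1.213 3.67 0.899
v -0.067 1.23 0.241
v -1.066 1.421 1.398
v 0.52 3.196 0.423
v -0.478 3.388 1.58
v 3.184 -1.219 -0.51
v 3.672 -0.749 -0.298
v 2.516 -0.941 0.41
v 3.5 -0.584 -0.472
v 3.273 -0.529 -0.653
v 3.031 -0.593 -0.809
v 2.815 -0.765 -0.914
v 2.663 -1.016 -0.949
v 2.601 -1.302 -0.907
v 2.64 -1.573 -0.798
v 2.772 -1.783 -0.638
v 2.976 -1.896 -0.456
v 3.216 -1.891 -0.284
v 3.45 -1.77 -0.151
v 3.638 -1.554 -0.08
v 3.747 -1.28 -0.083
v 3.759 -0.995 -0.16
f 2 4 1
f 5 2 1
f 1 4 3
f 3 5 1
f 2 8 4
f 6 2 5
f 6 8 2
f 4 8 3
f 7 5 3
f 3 8 7
f 7 6 5
f 8 6 7
f 10 9 12
f 10 12 11
f 12 9 13
f 12 13 11
f 13 9 14
f 13 14 11
f 14 9 15
f 14 15 11
f 15 9 16
f 15 16 11
f 16 9 17
f 16 17 11
f 17 9 18
f 17 18 11
f 18 9 19
f 18 19 11
f 19 9 20
f 19 20 11
f 20 9 21
f 20 21 11
f 21 9 22
f 21 22 11
f 22 9 23
f 22 23 11
f 23 9 24
f 23 24 11
f 24 9 25
f 24 25 11
f 25 9 10
f 25 10 11



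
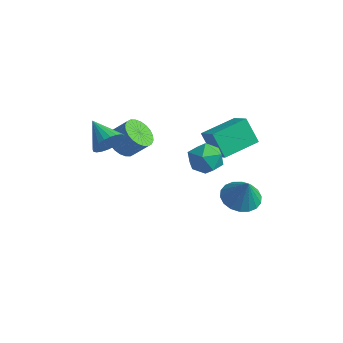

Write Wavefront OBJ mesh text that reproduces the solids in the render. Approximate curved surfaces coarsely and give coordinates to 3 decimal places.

v 1.813 -0.802 1.148
v 2.689 -0.283 1.193
v 2.631 -2.137 0.627
v 3.507 -1.618 0.672
v 3.016 -1.864 1.531
v 2.51 -1.039 1.853
v 2.81 -1.381 -0.033
v 2.304 -0.556 0.289
v 3.305 -0.64 0.463
v 3.433 -0.939 1.43
v 1.887 -1.481 0.39
v 2.015 -1.78 1.357
v -2.686 -1.454 -0.397
v -1.956 -1.609 -0.968
v -1.123 -1.201 -0.014
v -1.854 -1.046 0.557
v -2.036 -1.26 -1.047
v -1.204 -0.852 -0.094
v -2.215 -0.941 -1.028
v -1.383 -0.532 -0.074
v -2.466 -0.7 -0.912
v -1.634 -0.291 0.041
v -2.751 -0.573 -0.718
v -1.918 -0.165 0.235
v -3.025 -0.581 -0.475
v -2.193 -0.172 0.478
v -3.248 -0.722 -0.22
v -2.416 -0.313 0.733
v -3.386 -0.974 0.008
v -2.553 -0.565 0.961
v -3.417 -1.299 0.174
v -2.584 -0.891 1.128
v -3.336 -1.648 0.254
v -2.504 -1.24 1.207
v -3.157 -1.968 0.234
v -2.325 -1.559 1.188
v -2.906 -2.209 0.119
v -2.074 -1.8 1.072
v -2.622 -2.335 -0.075
v -1.789 -1.927 0.878
v -2.347 -2.328 -0.318
v -1.515 -1.919 0.635
v -2.124 -2.187 -0.573
v -1.292 -1.778 0.38
v -1.987 -1.935 -0.801
v -1.154 -1.526 0.152
v 1.191 1.093 -0.911
v 0.378 1.062 0.455
v 1.655 3.115 -0.59
v 0.842 3.085 0.776
v 2.238 0.755 -0.296
v 1.425 0.725 1.07
v 2.702 2.778 0.025
v 1.889 2.747 1.391
v 1.7 2.684 -4.647
v 2.342 3.563 -4.802
v 2.34 2.476 -3.173
v 1.94 3.756 -4.6
v 1.49 3.737 -4.407
v 1.082 3.509 -4.262
v 0.796 3.117 -4.193
v 0.689 2.64 -4.213
v 0.783 2.171 -4.32
v 1.057 1.804 -4.491
v 1.459 1.611 -4.693
v 1.909 1.631 -4.886
v 2.317 1.858 -5.031
v 2.603 2.25 -5.101
v 2.71 2.727 -5.08
v 2.617 3.196 -4.974
v -1.355 -3.718 1.42
v -0.95 -3.038 1.869
v -2.805 -3.382 2.22
v -1.069 -2.869 1.581
v -1.233 -2.829 1.268
v -1.415 -2.925 0.978
v -1.588 -3.141 0.756
v -1.725 -3.445 0.635
v -1.806 -3.791 0.633
v -1.819 -4.125 0.751
v -1.76 -4.398 0.971
v -1.641 -4.567 1.259
v -1.477 -4.607 1.572
v -1.295 -4.512 1.861
v -1.122 -4.295 2.084
v -0.985 -3.991 2.205
v -0.904 -3.646 2.207
v -0.891 -3.311 2.089
f 1 12 6
f 1 6 2
f 1 2 8
f 1 8 11
f 1 11 12
f 2 6 10
f 6 12 5
f 12 11 3
f 11 8 7
f 8 2 9
f 4 10 5
f 4 5 3
f 4 3 7
f 4 7 9
f 4 9 10
f 5 10 6
f 3 5 12
f 7 3 11
f 9 7 8
f 10 9 2
f 14 13 17
f 14 17 15
f 15 17 18
f 15 18 16
f 17 13 19
f 17 19 18
f 18 19 20
f 18 20 16
f 19 13 21
f 19 21 20
f 20 21 22
f 20 22 16
f 21 13 23
f 21 23 22
f 22 23 24
f 22 24 16
f 23 13 25
f 23 25 24
f 24 25 26
f 24 26 16
f 25 13 27
f 25 27 26
f 26 27 28
f 26 28 16
f 27 13 29
f 27 29 28
f 28 29 30
f 28 30 16
f 29 13 31
f 29 31 30
f 30 31 32
f 30 32 16
f 31 13 33
f 31 33 32
f 32 33 34
f 32 34 16
f 33 13 35
f 33 35 34
f 34 35 36
f 34 36 16
f 35 13 37
f 35 37 36
f 36 37 38
f 36 38 16
f 37 13 39
f 37 39 38
f 38 39 40
f 38 40 16
f 39 13 41
f 39 41 40
f 40 41 42
f 40 42 16
f 41 13 43
f 41 43 42
f 42 43 44
f 42 44 16
f 43 13 45
f 43 45 44
f 44 45 46
f 44 46 16
f 45 13 14
f 45 14 46
f 46 14 15
f 46 15 16
f 48 50 47
f 51 48 47
f 47 50 49
f 49 51 47
f 48 54 50
f 52 48 51
f 52 54 48
f 50 54 49
f 53 51 49
f 49 54 53
f 53 52 51
f 54 52 53
f 56 55 58
f 56 58 57
f 58 55 59
f 58 59 57
f 59 55 60
f 59 60 57
f 60 55 61
f 60 61 57
f 61 55 62
f 61 62 57
f 62 55 63
f 62 63 57
f 63 55 64
f 63 64 57
f 64 55 65
f 64 65 57
f 65 55 66
f 65 66 57
f 66 55 67
f 66 67 57
f 67 55 68
f 67 68 57
f 68 55 69
f 68 69 57
f 69 55 70
f 69 70 57
f 70 55 56
f 70 56 57
f 72 71 74
f 72 74 73
f 74 71 75
f 74 75 73
f 75 71 76
f 75 76 73
f 76 71 77
f 76 77 73
f 77 71 78
f 77 78 73
f 78 71 79
f 78 79 73
f 79 71 80
f 79 80 73
f 80 71 81
f 80 81 73
f 81 71 82
f 81 82 73
f 82 71 83
f 82 83 73
f 83 71 84
f 83 84 73
f 84 71 85
f 84 85 73
f 85 71 86
f 85 86 73
f 86 71 87
f 86 87 73
f 87 71 88
f 87 88 73
f 88 71 72
f 88 72 73



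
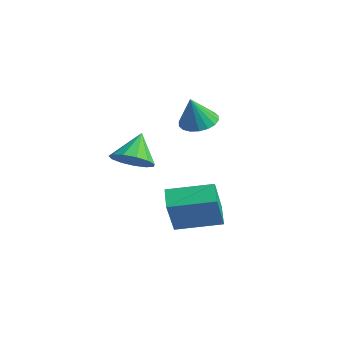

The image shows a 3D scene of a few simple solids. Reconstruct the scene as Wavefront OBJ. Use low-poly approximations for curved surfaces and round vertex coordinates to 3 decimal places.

v 0.033 0.336 -4.368
v 0.652 -0.367 -2.773
v -0.773 0.745 -3.875
v -0.154 0.042 -2.279
v 1.014 1.898 -4.061
v 1.633 1.195 -2.465
v 0.208 2.307 -3.567
v 0.827 1.604 -1.972
v -3.723 3.714 -0.722
v -2.918 3.643 -0.861
v -3.537 3.206 0.622
v -2.948 3.981 -0.729
v -3.131 4.267 -0.595
v -3.432 4.444 -0.487
v -3.79 4.476 -0.425
v -4.135 4.357 -0.422
v -4.398 4.111 -0.479
v -4.528 3.786 -0.584
v -4.498 3.448 -0.716
v -4.315 3.162 -0.85
v -4.015 2.985 -0.958
v -3.656 2.953 -1.02
v -3.311 3.072 -1.023
v -3.048 3.318 -0.966
v -0.548 -1.112 -0.689
v 0.267 -0.899 -0.436
v -1.072 -0.388 0.389
v 0.12 -0.543 -0.747
v -0.239 -0.366 -1.04
v -0.697 -0.427 -1.221
v -1.107 -0.705 -1.234
v -1.34 -1.112 -1.073
v -1.321 -1.52 -0.791
v -1.058 -1.797 -0.476
v -0.632 -1.857 -0.229
v -0.18 -1.681 -0.128
v 0.155 -1.324 -0.205
f 2 4 1
f 5 2 1
f 1 4 3
f 3 5 1
f 2 8 4
f 6 2 5
f 6 8 2
f 4 8 3
f 7 5 3
f 3 8 7
f 7 6 5
f 8 6 7
f 10 9 12
f 10 12 11
f 12 9 13
f 12 13 11
f 13 9 14
f 13 14 11
f 14 9 15
f 14 15 11
f 15 9 16
f 15 16 11
f 16 9 17
f 16 17 11
f 17 9 18
f 17 18 11
f 18 9 19
f 18 19 11
f 19 9 20
f 19 20 11
f 20 9 21
f 20 21 11
f 21 9 22
f 21 22 11
f 22 9 23
f 22 23 11
f 23 9 24
f 23 24 11
f 24 9 10
f 24 10 11
f 26 25 28
f 26 28 27
f 28 25 29
f 28 29 27
f 29 25 30
f 29 30 27
f 30 25 31
f 30 31 27
f 31 25 32
f 31 32 27
f 32 25 33
f 32 33 27
f 33 25 34
f 33 34 27
f 34 25 35
f 34 35 27
f 35 25 36
f 35 36 27
f 36 25 37
f 36 37 27
f 37 25 26
f 37 26 27



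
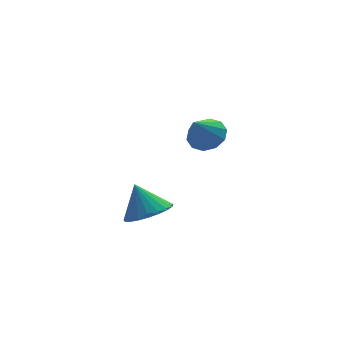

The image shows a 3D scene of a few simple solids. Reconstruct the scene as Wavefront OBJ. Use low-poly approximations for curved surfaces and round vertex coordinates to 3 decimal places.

v -0.203 -2.552 -2.843
v 0.229 -1.819 -3.136
v -0.477 -1.948 -1.737
v -0.119 -1.757 -3.257
v -0.483 -1.833 -3.306
v -0.798 -2.033 -3.275
v -1.01 -2.322 -3.169
v -1.082 -2.652 -3.007
v -1.003 -2.964 -2.816
v -0.785 -3.205 -2.631
v -0.466 -3.333 -2.482
v -0.102 -3.326 -2.395
v 0.244 -3.186 -2.386
v 0.514 -2.935 -2.456
v 0.659 -2.619 -2.593
v 0.656 -2.291 -2.773
v 0.504 -2.008 -2.965
v 3.63 1.762 -2.476
v 4.077 1.112 -2.453
v 2.93 1.318 -1.384
v 4.292 1.452 -2.177
v 4.254 1.911 -2.015
v 3.977 2.313 -2.028
v 3.568 2.505 -2.213
v 3.182 2.413 -2.498
v 2.967 2.072 -2.774
v 3.005 1.613 -2.936
v 3.282 1.211 -2.923
v 3.692 1.02 -2.738
f 2 1 4
f 2 4 3
f 4 1 5
f 4 5 3
f 5 1 6
f 5 6 3
f 6 1 7
f 6 7 3
f 7 1 8
f 7 8 3
f 8 1 9
f 8 9 3
f 9 1 10
f 9 10 3
f 10 1 11
f 10 11 3
f 11 1 12
f 11 12 3
f 12 1 13
f 12 13 3
f 13 1 14
f 13 14 3
f 14 1 15
f 14 15 3
f 15 1 16
f 15 16 3
f 16 1 17
f 16 17 3
f 17 1 2
f 17 2 3
f 19 18 21
f 19 21 20
f 21 18 22
f 21 22 20
f 22 18 23
f 22 23 20
f 23 18 24
f 23 24 20
f 24 18 25
f 24 25 20
f 25 18 26
f 25 26 20
f 26 18 27
f 26 27 20
f 27 18 28
f 27 28 20
f 28 18 29
f 28 29 20
f 29 18 19
f 29 19 20



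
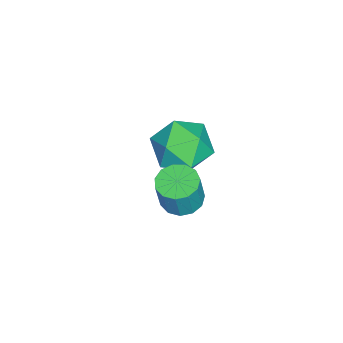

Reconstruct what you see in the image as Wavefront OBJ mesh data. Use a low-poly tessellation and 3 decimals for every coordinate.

v -2.139 -0.119 -1.395
v -1.468 0.438 -2.02
v -1.212 -1.558 -1.68
v -0.541 -1.001 -2.305
v -0.56 -0.824 -1.248
v -1.133 0.065 -1.071
v -1.547 -1.185 -2.629
v -2.12 -0.296 -2.452
v -1.102 -0.222 -2.782
v -0.492 0.002 -1.929
v -2.188 -1.122 -1.771
v -1.578 -0.898 -0.918
v 1.865 0.466 -0.786
v 2.318 0.936 -0.881
v 2.609 0.884 0.251
v 2.155 0.414 0.346
v 2.003 1.111 -0.792
v 2.293 1.059 0.34
v 1.643 1.082 -0.701
v 1.934 1.03 0.431
v 1.354 0.857 -0.637
v 1.645 0.805 0.495
v 1.227 0.508 -0.621
v 1.518 0.456 0.512
v 1.303 0.145 -0.657
v 1.593 0.093 0.476
v 1.556 -0.115 -0.734
v 1.847 -0.167 0.398
v 1.908 -0.191 -0.827
v 2.199 -0.243 0.305
v 2.246 -0.059 -0.908
v 2.537 -0.111 0.224
v 2.463 0.241 -0.95
v 2.753 0.188 0.182
v 2.49 0.611 -0.94
v 2.78 0.559 0.192
f 1 12 6
f 1 6 2
f 1 2 8
f 1 8 11
f 1 11 12
f 2 6 10
f 6 12 5
f 12 11 3
f 11 8 7
f 8 2 9
f 4 10 5
f 4 5 3
f 4 3 7
f 4 7 9
f 4 9 10
f 5 10 6
f 3 5 12
f 7 3 11
f 9 7 8
f 10 9 2
f 14 13 17
f 14 17 15
f 15 17 18
f 15 18 16
f 17 13 19
f 17 19 18
f 18 19 20
f 18 20 16
f 19 13 21
f 19 21 20
f 20 21 22
f 20 22 16
f 21 13 23
f 21 23 22
f 22 23 24
f 22 24 16
f 23 13 25
f 23 25 24
f 24 25 26
f 24 26 16
f 25 13 27
f 25 27 26
f 26 27 28
f 26 28 16
f 27 13 29
f 27 29 28
f 28 29 30
f 28 30 16
f 29 13 31
f 29 31 30
f 30 31 32
f 30 32 16
f 31 13 33
f 31 33 32
f 32 33 34
f 32 34 16
f 33 13 35
f 33 35 34
f 34 35 36
f 34 36 16
f 35 13 14
f 35 14 36
f 36 14 15
f 36 15 16



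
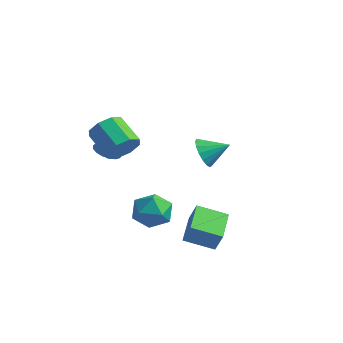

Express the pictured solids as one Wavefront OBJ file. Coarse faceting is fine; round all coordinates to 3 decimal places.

v 3.465 -2.878 -3.253
v 3.96 -2.883 -2.171
v 2.46 -1.286 -2.786
v 2.955 -1.291 -1.704
v 4.705 -1.929 -3.816
v 5.2 -1.934 -2.734
v 3.7 -0.337 -3.349
v 4.195 -0.342 -2.267
v -2.279 -2.084 0.546
v -1.657 -2.143 1.029
v -2.601 -0.996 1.094
v -1.522 -1.954 0.731
v -1.561 -1.794 0.391
v -1.764 -1.7 0.086
v -2.086 -1.695 -0.114
v -2.451 -1.778 -0.162
v -2.777 -1.932 -0.048
v -2.989 -2.121 0.202
v -3.039 -2.301 0.531
v -2.914 -2.431 0.863
v -2.644 -2.482 1.123
v -2.29 -2.442 1.25
v -1.934 -2.32 1.217
v 0.073 -2.062 -2.56
v 0.626 -1.728 -1.614
v 1.514 -3.132 -3.026
v 2.067 -2.798 -2.08
v 1.141 -3.468 -1.996
v 0.25 -2.807 -1.708
v 1.89 -2.053 -2.932
v 0.999 -1.392 -2.644
v 1.749 -1.723 -1.843
v 1.286 -2.598 -1.265
v 0.854 -2.262 -3.375
v 0.391 -3.137 -2.797
v 0.186 2.383 -0.457
v 0.802 2.158 -1.185
v 1.234 3.197 0.177
v 0.589 2.549 -1.335
v 0.284 2.901 -1.283
v -0.043 3.135 -1.042
v -0.318 3.196 -0.667
v -0.478 3.072 -0.244
v -0.485 2.789 0.13
v -0.338 2.414 0.37
v -0.071 2.031 0.42
v 0.254 1.729 0.27
v 0.565 1.577 -0.047
v 0.788 1.61 -0.458
v 0.874 1.819 -0.869
v 0.351 -3.639 2.227
v 0.819 -3.011 2.799
v -0.664 -2.733 3.706
v -1.131 -3.361 3.133
v 0.517 -2.683 2.205
v -0.966 -2.406 3.111
v 0.118 -2.916 1.624
v -1.365 -2.638 2.53
v -0.144 -3.572 1.396
v -1.627 -3.294 2.302
v -0.116 -4.267 1.654
v -1.599 -3.989 2.561
v 0.186 -4.594 2.249
v -1.297 -4.317 3.155
v 0.585 -4.362 2.83
v -0.898 -4.084 3.736
v 0.847 -3.706 3.058
v -0.636 -3.428 3.964
f 2 4 1
f 5 2 1
f 1 4 3
f 3 5 1
f 2 8 4
f 6 2 5
f 6 8 2
f 4 8 3
f 7 5 3
f 3 8 7
f 7 6 5
f 8 6 7
f 10 9 12
f 10 12 11
f 12 9 13
f 12 13 11
f 13 9 14
f 13 14 11
f 14 9 15
f 14 15 11
f 15 9 16
f 15 16 11
f 16 9 17
f 16 17 11
f 17 9 18
f 17 18 11
f 18 9 19
f 18 19 11
f 19 9 20
f 19 20 11
f 20 9 21
f 20 21 11
f 21 9 22
f 21 22 11
f 22 9 23
f 22 23 11
f 23 9 10
f 23 10 11
f 24 35 29
f 24 29 25
f 24 25 31
f 24 31 34
f 24 34 35
f 25 29 33
f 29 35 28
f 35 34 26
f 34 31 30
f 31 25 32
f 27 33 28
f 27 28 26
f 27 26 30
f 27 30 32
f 27 32 33
f 28 33 29
f 26 28 35
f 30 26 34
f 32 30 31
f 33 32 25
f 37 36 39
f 37 39 38
f 39 36 40
f 39 40 38
f 40 36 41
f 40 41 38
f 41 36 42
f 41 42 38
f 42 36 43
f 42 43 38
f 43 36 44
f 43 44 38
f 44 36 45
f 44 45 38
f 45 36 46
f 45 46 38
f 46 36 47
f 46 47 38
f 47 36 48
f 47 48 38
f 48 36 49
f 48 49 38
f 49 36 50
f 49 50 38
f 50 36 37
f 50 37 38
f 52 51 55
f 52 55 53
f 53 55 56
f 53 56 54
f 55 51 57
f 55 57 56
f 56 57 58
f 56 58 54
f 57 51 59
f 57 59 58
f 58 59 60
f 58 60 54
f 59 51 61
f 59 61 60
f 60 61 62
f 60 62 54
f 61 51 63
f 61 63 62
f 62 63 64
f 62 64 54
f 63 51 65
f 63 65 64
f 64 65 66
f 64 66 54
f 65 51 67
f 65 67 66
f 66 67 68
f 66 68 54
f 67 51 52
f 67 52 68
f 68 52 53
f 68 53 54



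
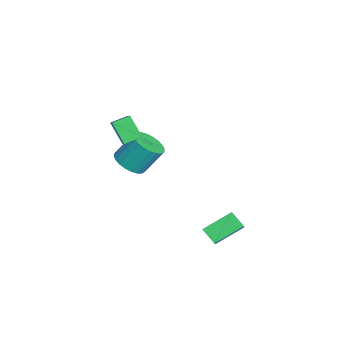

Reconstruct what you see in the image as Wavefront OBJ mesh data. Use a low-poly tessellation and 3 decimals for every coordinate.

v -2.727 -0.702 -1.102
v -1.8 -0.33 -1.308
v -1.886 0.733 0.215
v -2.813 0.362 0.422
v -2.032 -0.072 -1.502
v -2.118 0.992 0.021
v -2.37 0.091 -1.635
v -2.456 1.155 -0.111
v -2.762 0.133 -1.687
v -2.849 1.197 -0.163
v -3.149 0.048 -1.649
v -3.236 1.112 -0.126
v -3.472 -0.151 -1.528
v -3.558 0.912 -0.005
v -3.681 -0.434 -1.343
v -3.768 0.629 0.181
v -3.745 -0.758 -1.12
v -3.832 0.306 0.403
v -3.654 -1.073 -0.895
v -3.74 -0.01 0.628
v -3.422 -1.332 -0.701
v -3.508 -0.268 0.822
v -3.084 -1.495 -0.569
v -3.17 -0.431 0.955
v -2.691 -1.537 -0.517
v -2.778 -0.473 1.007
v -2.304 -1.452 -0.554
v -2.391 -0.388 0.969
v -1.982 -1.252 -0.675
v -2.068 -0.189 0.848
v -1.772 -0.969 -0.861
v -1.859 0.094 0.663
v -1.708 -0.646 -1.083
v -1.795 0.418 0.44
v -0.49 -1.108 2.062
v -1.239 -1.706 3.203
v -0.763 -0.175 2.372
v -1.512 -0.773 3.513
v 0.792 -1.027 2.947
v 0.043 -1.625 4.088
v 0.519 -0.094 3.257
v -0.23 -0.692 4.398
v 3.31 2.896 -2.062
v 2.766 4.414 -1.218
v 3.931 3.466 -2.688
v 3.386 4.984 -1.844
v 4.254 2.776 -1.236
v 3.709 4.294 -0.392
v 4.874 3.346 -1.862
v 4.33 4.864 -1.018
f 2 1 5
f 2 5 3
f 3 5 6
f 3 6 4
f 5 1 7
f 5 7 6
f 6 7 8
f 6 8 4
f 7 1 9
f 7 9 8
f 8 9 10
f 8 10 4
f 9 1 11
f 9 11 10
f 10 11 12
f 10 12 4
f 11 1 13
f 11 13 12
f 12 13 14
f 12 14 4
f 13 1 15
f 13 15 14
f 14 15 16
f 14 16 4
f 15 1 17
f 15 17 16
f 16 17 18
f 16 18 4
f 17 1 19
f 17 19 18
f 18 19 20
f 18 20 4
f 19 1 21
f 19 21 20
f 20 21 22
f 20 22 4
f 21 1 23
f 21 23 22
f 22 23 24
f 22 24 4
f 23 1 25
f 23 25 24
f 24 25 26
f 24 26 4
f 25 1 27
f 25 27 26
f 26 27 28
f 26 28 4
f 27 1 29
f 27 29 28
f 28 29 30
f 28 30 4
f 29 1 31
f 29 31 30
f 30 31 32
f 30 32 4
f 31 1 33
f 31 33 32
f 32 33 34
f 32 34 4
f 33 1 2
f 33 2 34
f 34 2 3
f 34 3 4
f 36 38 35
f 39 36 35
f 35 38 37
f 37 39 35
f 36 42 38
f 40 36 39
f 40 42 36
f 38 42 37
f 41 39 37
f 37 42 41
f 41 40 39
f 42 40 41
f 44 46 43
f 47 44 43
f 43 46 45
f 45 47 43
f 44 50 46
f 48 44 47
f 48 50 44
f 46 50 45
f 49 47 45
f 45 50 49
f 49 48 47
f 50 48 49



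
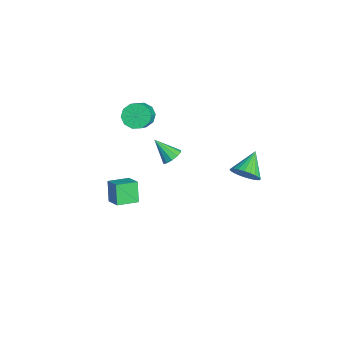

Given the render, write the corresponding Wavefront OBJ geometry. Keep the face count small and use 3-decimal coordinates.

v -3.188 -0.13 -1.74
v -2.72 0.106 -1.218
v -4.032 -1.07 -0.56
v -3.071 0.399 -1.236
v -3.467 0.49 -1.447
v -3.756 0.344 -1.77
v -3.828 0.017 -2.081
v -3.656 -0.366 -2.263
v -3.305 -0.658 -2.245
v -2.909 -0.749 -2.034
v -2.62 -0.603 -1.711
v -2.548 -0.276 -1.4
v -4.528 -1.83 1.648
v -3.854 -1.626 1.025
v -2.498 -2.185 2.31
v -3.172 -2.39 2.932
v -3.957 -1.15 1.341
v -2.601 -1.709 2.626
v -4.278 -0.933 1.774
v -2.922 -1.492 3.059
v -4.694 -1.059 2.159
v -3.338 -1.618 3.444
v -5.047 -1.48 2.348
v -3.691 -2.039 3.633
v -5.202 -2.035 2.27
v -3.846 -2.594 3.555
v -5.099 -2.511 1.954
v -3.743 -3.07 3.239
v -4.778 -2.728 1.521
v -3.422 -3.287 2.806
v -4.362 -2.602 1.136
v -3.006 -3.161 2.421
v -4.009 -2.181 0.947
v -2.653 -2.74 2.232
v -1.028 -4.615 -3.135
v -1.78 -4.514 -1.841
v -1.294 -3.224 -3.398
v -2.046 -3.123 -2.103
v 0.046 -4.297 -2.537
v -0.706 -4.196 -1.242
v -0.22 -2.906 -2.799
v -0.972 -2.805 -1.505
v 4.219 2.508 3.167
v 4.746 3.301 3.041
v 3.041 3.432 4.053
v 4.526 3.311 2.738
v 4.259 3.198 2.501
v 3.986 2.981 2.364
v 3.749 2.692 2.35
v 3.583 2.374 2.46
v 3.514 2.078 2.678
v 3.552 1.846 2.97
v 3.692 1.716 3.292
v 3.912 1.706 3.595
v 4.179 1.818 3.833
v 4.452 2.035 3.969
v 4.69 2.325 3.983
v 4.855 2.642 3.873
v 4.924 2.939 3.655
v 4.886 3.17 3.363
f 2 1 4
f 2 4 3
f 4 1 5
f 4 5 3
f 5 1 6
f 5 6 3
f 6 1 7
f 6 7 3
f 7 1 8
f 7 8 3
f 8 1 9
f 8 9 3
f 9 1 10
f 9 10 3
f 10 1 11
f 10 11 3
f 11 1 12
f 11 12 3
f 12 1 2
f 12 2 3
f 14 13 17
f 14 17 15
f 15 17 18
f 15 18 16
f 17 13 19
f 17 19 18
f 18 19 20
f 18 20 16
f 19 13 21
f 19 21 20
f 20 21 22
f 20 22 16
f 21 13 23
f 21 23 22
f 22 23 24
f 22 24 16
f 23 13 25
f 23 25 24
f 24 25 26
f 24 26 16
f 25 13 27
f 25 27 26
f 26 27 28
f 26 28 16
f 27 13 29
f 27 29 28
f 28 29 30
f 28 30 16
f 29 13 31
f 29 31 30
f 30 31 32
f 30 32 16
f 31 13 33
f 31 33 32
f 32 33 34
f 32 34 16
f 33 13 14
f 33 14 34
f 34 14 15
f 34 15 16
f 36 38 35
f 39 36 35
f 35 38 37
f 37 39 35
f 36 42 38
f 40 36 39
f 40 42 36
f 38 42 37
f 41 39 37
f 37 42 41
f 41 40 39
f 42 40 41
f 44 43 46
f 44 46 45
f 46 43 47
f 46 47 45
f 47 43 48
f 47 48 45
f 48 43 49
f 48 49 45
f 49 43 50
f 49 50 45
f 50 43 51
f 50 51 45
f 51 43 52
f 51 52 45
f 52 43 53
f 52 53 45
f 53 43 54
f 53 54 45
f 54 43 55
f 54 55 45
f 55 43 56
f 55 56 45
f 56 43 57
f 56 57 45
f 57 43 58
f 57 58 45
f 58 43 59
f 58 59 45
f 59 43 60
f 59 60 45
f 60 43 44
f 60 44 45



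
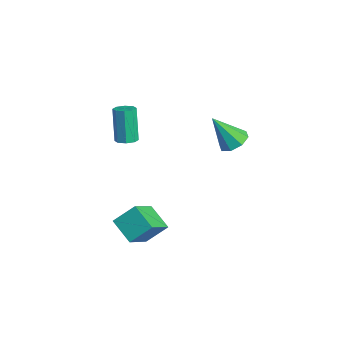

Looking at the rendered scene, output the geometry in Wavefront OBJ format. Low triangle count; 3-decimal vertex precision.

v 0.449 -3.687 -4.023
v -0.907 -3.988 -3.291
v 0.713 -2.568 -3.075
v -0.643 -2.869 -2.343
v 1.483 -5.071 -2.677
v 0.127 -5.372 -1.945
v 1.747 -3.952 -1.729
v 0.391 -4.253 -0.997
v -3.412 -2.951 0.935
v -2.86 -2.738 1.119
v -3.595 -2.496 3.049
v -4.148 -2.709 2.865
v -3.146 -2.392 0.966
v -3.882 -2.15 2.897
v -3.589 -2.373 0.795
v -4.324 -2.131 2.726
v -3.928 -2.693 0.706
v -4.663 -2.451 2.637
v -3.965 -3.164 0.751
v -4.7 -2.922 2.681
v -3.678 -3.51 0.903
v -4.414 -3.268 2.834
v -3.236 -3.529 1.074
v -3.971 -3.287 3.005
v -2.897 -3.209 1.163
v -3.632 -2.967 3.094
v -1.79 2.455 0.128
v -1.07 1.902 0.063
v -2.39 1.465 1.892
v -0.932 2.477 0.432
v -1.297 3.038 0.623
v -1.95 3.258 0.524
v -2.51 3.008 0.194
v -2.647 2.434 -0.176
v -2.283 1.872 -0.367
v -1.629 1.652 -0.268
f 2 4 1
f 5 2 1
f 1 4 3
f 3 5 1
f 2 8 4
f 6 2 5
f 6 8 2
f 4 8 3
f 7 5 3
f 3 8 7
f 7 6 5
f 8 6 7
f 10 9 13
f 10 13 11
f 11 13 14
f 11 14 12
f 13 9 15
f 13 15 14
f 14 15 16
f 14 16 12
f 15 9 17
f 15 17 16
f 16 17 18
f 16 18 12
f 17 9 19
f 17 19 18
f 18 19 20
f 18 20 12
f 19 9 21
f 19 21 20
f 20 21 22
f 20 22 12
f 21 9 23
f 21 23 22
f 22 23 24
f 22 24 12
f 23 9 25
f 23 25 24
f 24 25 26
f 24 26 12
f 25 9 10
f 25 10 26
f 26 10 11
f 26 11 12
f 28 27 30
f 28 30 29
f 30 27 31
f 30 31 29
f 31 27 32
f 31 32 29
f 32 27 33
f 32 33 29
f 33 27 34
f 33 34 29
f 34 27 35
f 34 35 29
f 35 27 36
f 35 36 29
f 36 27 28
f 36 28 29



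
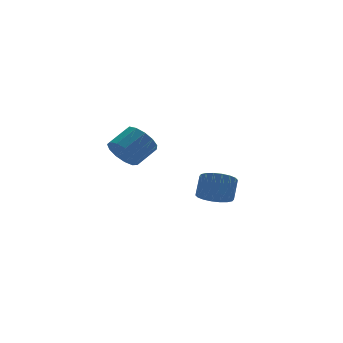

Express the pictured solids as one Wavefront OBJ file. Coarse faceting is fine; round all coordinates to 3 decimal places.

v -1.797 1.219 1.336
v -1.519 1.633 0.673
v -0.505 1.894 1.26
v -0.783 1.481 1.924
v -1.75 1.944 0.934
v -0.737 2.205 1.521
v -1.997 2.025 1.323
v -0.983 2.286 1.91
v -2.18 1.85 1.717
v -1.166 2.111 2.304
v -2.241 1.475 1.989
v -1.227 1.736 2.576
v -2.161 1.019 2.055
v -1.148 1.28 2.642
v -1.966 0.626 1.892
v -0.952 0.888 2.479
v -1.717 0.422 1.553
v -0.703 0.683 2.14
v -1.493 0.471 1.145
v -0.479 0.732 1.732
v -1.366 0.757 0.798
v -0.352 1.019 1.385
v -1.375 1.191 0.622
v -0.362 1.452 1.209
v 3.533 3.105 -3.052
v 4.201 2.6 -3.117
v 4.714 3.169 -2.274
v 4.047 3.675 -2.208
v 4.283 2.877 -3.354
v 4.796 3.446 -2.51
v 4.217 3.2 -3.531
v 4.73 3.769 -2.687
v 4.015 3.504 -3.613
v 4.528 4.073 -2.77
v 3.718 3.729 -3.584
v 4.231 4.298 -2.74
v 3.384 3.83 -3.45
v 3.897 4.399 -2.606
v 3.08 3.788 -3.236
v 3.593 4.357 -2.392
v 2.866 3.611 -2.986
v 3.379 4.18 -2.143
v 2.784 3.334 -2.75
v 3.297 3.903 -1.906
v 2.85 3.011 -2.573
v 3.363 3.58 -1.729
v 3.052 2.707 -2.49
v 3.565 3.276 -1.647
v 3.349 2.482 -2.52
v 3.862 3.051 -1.676
v 3.683 2.381 -2.654
v 4.196 2.95 -1.81
v 3.987 2.423 -2.868
v 4.5 2.992 -2.024
f 2 1 5
f 2 5 3
f 3 5 6
f 3 6 4
f 5 1 7
f 5 7 6
f 6 7 8
f 6 8 4
f 7 1 9
f 7 9 8
f 8 9 10
f 8 10 4
f 9 1 11
f 9 11 10
f 10 11 12
f 10 12 4
f 11 1 13
f 11 13 12
f 12 13 14
f 12 14 4
f 13 1 15
f 13 15 14
f 14 15 16
f 14 16 4
f 15 1 17
f 15 17 16
f 16 17 18
f 16 18 4
f 17 1 19
f 17 19 18
f 18 19 20
f 18 20 4
f 19 1 21
f 19 21 20
f 20 21 22
f 20 22 4
f 21 1 23
f 21 23 22
f 22 23 24
f 22 24 4
f 23 1 2
f 23 2 24
f 24 2 3
f 24 3 4
f 26 25 29
f 26 29 27
f 27 29 30
f 27 30 28
f 29 25 31
f 29 31 30
f 30 31 32
f 30 32 28
f 31 25 33
f 31 33 32
f 32 33 34
f 32 34 28
f 33 25 35
f 33 35 34
f 34 35 36
f 34 36 28
f 35 25 37
f 35 37 36
f 36 37 38
f 36 38 28
f 37 25 39
f 37 39 38
f 38 39 40
f 38 40 28
f 39 25 41
f 39 41 40
f 40 41 42
f 40 42 28
f 41 25 43
f 41 43 42
f 42 43 44
f 42 44 28
f 43 25 45
f 43 45 44
f 44 45 46
f 44 46 28
f 45 25 47
f 45 47 46
f 46 47 48
f 46 48 28
f 47 25 49
f 47 49 48
f 48 49 50
f 48 50 28
f 49 25 51
f 49 51 50
f 50 51 52
f 50 52 28
f 51 25 53
f 51 53 52
f 52 53 54
f 52 54 28
f 53 25 26
f 53 26 54
f 54 26 27
f 54 27 28



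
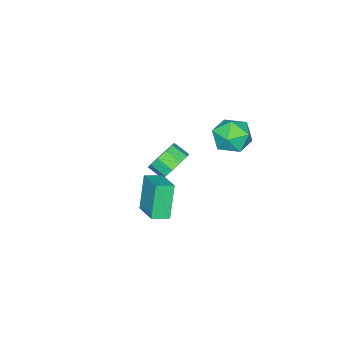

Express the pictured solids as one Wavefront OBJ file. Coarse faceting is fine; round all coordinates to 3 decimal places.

v 3.243 0.292 -1.922
v 2.431 -0.015 -0.01
v 4.157 1.727 -1.303
v 3.345 1.42 0.609
v 4.015 -0.3 -1.689
v 3.203 -0.607 0.223
v 4.929 1.135 -1.07
v 4.117 0.828 0.842
v -0.526 -1.305 -2.108
v 0.303 -0.919 -1.613
v 0.395 -1.829 -1.058
v -0.434 -2.215 -1.552
v -0.221 -0.765 -1.273
v -0.128 -1.675 -0.718
v -0.861 -0.817 -1.252
v -0.768 -1.727 -0.697
v -1.373 -1.056 -1.558
v -1.281 -1.966 -1.003
v -1.562 -1.39 -2.074
v -1.47 -2.3 -1.519
v -1.355 -1.691 -2.602
v -1.263 -2.601 -2.047
v -0.832 -1.845 -2.942
v -0.739 -2.755 -2.387
v -0.192 -1.793 -2.963
v -0.099 -2.703 -2.408
v 0.321 -1.554 -2.657
v 0.413 -2.464 -2.102
v 0.51 -1.22 -2.141
v 0.602 -2.13 -1.586
v -2.265 1.6 -0.601
v -1.83 1.055 0.413
v -3.81 0.345 -0.613
v -3.375 -0.2 0.401
v -3.817 0.947 0.46
v -2.862 1.723 0.467
v -2.778 -0.323 -0.667
v -1.823 0.453 -0.66
v -2.147 -0.133 0.372
v -2.79 0.652 1.069
v -2.85 0.748 -1.269
v -3.493 1.533 -0.572
f 2 4 1
f 5 2 1
f 1 4 3
f 3 5 1
f 2 8 4
f 6 2 5
f 6 8 2
f 4 8 3
f 7 5 3
f 3 8 7
f 7 6 5
f 8 6 7
f 10 9 13
f 10 13 11
f 11 13 14
f 11 14 12
f 13 9 15
f 13 15 14
f 14 15 16
f 14 16 12
f 15 9 17
f 15 17 16
f 16 17 18
f 16 18 12
f 17 9 19
f 17 19 18
f 18 19 20
f 18 20 12
f 19 9 21
f 19 21 20
f 20 21 22
f 20 22 12
f 21 9 23
f 21 23 22
f 22 23 24
f 22 24 12
f 23 9 25
f 23 25 24
f 24 25 26
f 24 26 12
f 25 9 27
f 25 27 26
f 26 27 28
f 26 28 12
f 27 9 29
f 27 29 28
f 28 29 30
f 28 30 12
f 29 9 10
f 29 10 30
f 30 10 11
f 30 11 12
f 31 42 36
f 31 36 32
f 31 32 38
f 31 38 41
f 31 41 42
f 32 36 40
f 36 42 35
f 42 41 33
f 41 38 37
f 38 32 39
f 34 40 35
f 34 35 33
f 34 33 37
f 34 37 39
f 34 39 40
f 35 40 36
f 33 35 42
f 37 33 41
f 39 37 38
f 40 39 32



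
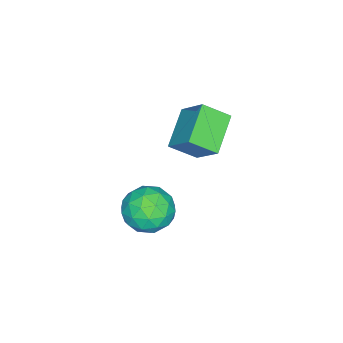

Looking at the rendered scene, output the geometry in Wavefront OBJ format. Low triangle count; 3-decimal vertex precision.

v -0.801 -1.007 -1.212
v 0.331 -1.199 -0.834
v -1.291 -2.821 -0.666
v -0.159 -3.013 -0.288
v -0.872 -2.238 0.307
v -0.569 -1.117 -0.03
v -0.391 -2.903 -1.47
v -0.088 -1.782 -1.807
v 0.585 -2.371 -0.993
v 0.288 -1.96 0.105
v -1.248 -2.06 -1.605
v -1.545 -1.649 -0.507
v -0.192 -0.944 -1.071
v -0.768 -3.076 -0.429
v -1.187 -2.621 -0.08
v -0.521 -2.734 0.143
v -0.721 -0.896 -0.598
v -0.055 -1.009 -0.376
v -0.762 -1.62 0.294
v -0.905 -3.011 -1.124
v -0.239 -3.124 -0.902
v -0.439 -1.286 -1.643
v 0.227 -1.399 -1.42
v -0.198 -2.4 -1.794
v 0.623 -1.745 -0.942
v 0.335 -2.811 -0.621
v 0.198 -2.747 -1.316
v 0.376 -2.088 -1.514
v 0.448 -1.504 -0.297
v 0.16 -2.57 0.024
v -0.259 -2.115 0.374
v -0.081 -1.456 0.175
v 0.597 -2.193 -0.39
v -1.12 -1.45 -1.524
v -1.408 -2.516 -1.203
v -0.879 -2.564 -1.675
v -0.701 -1.905 -1.874
v -1.295 -1.209 -0.879
v -1.583 -2.275 -0.558
v -1.336 -1.932 0.014
v -1.158 -1.273 -0.184
v -1.557 -1.827 -1.11
v -3.176 -1.812 3.695
v -2.718 -0.674 4.915
v -3.698 -0.77 2.919
v -3.24 0.368 4.139
v -1.46 -1.588 2.841
v -1.002 -0.45 4.061
v -1.982 -0.546 2.065
v -1.524 0.592 3.285
f 1 38 17
f 38 12 41
f 17 41 6
f 38 41 17
f 1 17 13
f 17 6 18
f 13 18 2
f 17 18 13
f 1 13 22
f 13 2 23
f 22 23 8
f 13 23 22
f 1 22 34
f 22 8 37
f 34 37 11
f 22 37 34
f 1 34 38
f 34 11 42
f 38 42 12
f 34 42 38
f 2 18 29
f 18 6 32
f 29 32 10
f 18 32 29
f 6 41 19
f 41 12 40
f 19 40 5
f 41 40 19
f 12 42 39
f 42 11 35
f 39 35 3
f 42 35 39
f 11 37 36
f 37 8 24
f 36 24 7
f 37 24 36
f 8 23 28
f 23 2 25
f 28 25 9
f 23 25 28
f 4 30 16
f 30 10 31
f 16 31 5
f 30 31 16
f 4 16 14
f 16 5 15
f 14 15 3
f 16 15 14
f 4 14 21
f 14 3 20
f 21 20 7
f 14 20 21
f 4 21 26
f 21 7 27
f 26 27 9
f 21 27 26
f 4 26 30
f 26 9 33
f 30 33 10
f 26 33 30
f 5 31 19
f 31 10 32
f 19 32 6
f 31 32 19
f 3 15 39
f 15 5 40
f 39 40 12
f 15 40 39
f 7 20 36
f 20 3 35
f 36 35 11
f 20 35 36
f 9 27 28
f 27 7 24
f 28 24 8
f 27 24 28
f 10 33 29
f 33 9 25
f 29 25 2
f 33 25 29
f 44 46 43
f 47 44 43
f 43 46 45
f 45 47 43
f 44 50 46
f 48 44 47
f 48 50 44
f 46 50 45
f 49 47 45
f 45 50 49
f 49 48 47
f 50 48 49

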